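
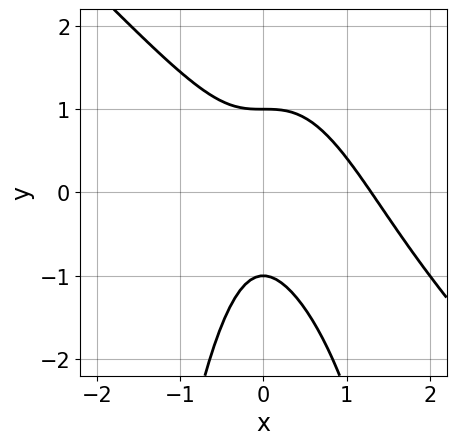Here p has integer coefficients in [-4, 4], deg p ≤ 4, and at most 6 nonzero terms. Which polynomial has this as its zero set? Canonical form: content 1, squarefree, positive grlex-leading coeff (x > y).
2*x^3 + 2*x^2*y - 2*x^2 + y^2 - 1

deg p = 3. The shape is more complex than any degree-2 curve.
Reading off the gridlines: the y-axis gridline crossings are at y ∈ {-1, 1}.
Matching integer coefficients to the picture gives p.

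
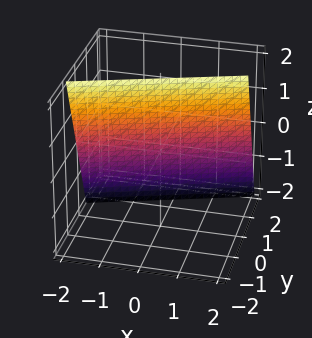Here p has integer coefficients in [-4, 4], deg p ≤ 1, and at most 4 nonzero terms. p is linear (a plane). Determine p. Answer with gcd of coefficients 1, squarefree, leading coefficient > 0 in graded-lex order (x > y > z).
x - 3*y - z + 2

(a) deg p = 1.
(b) From the visible intercepts: it meets the x-axis at x = -2 (among the integer gridlines); one z-axis crossing is at z = 2.
(c) Assembling these constraints gives the stated polynomial.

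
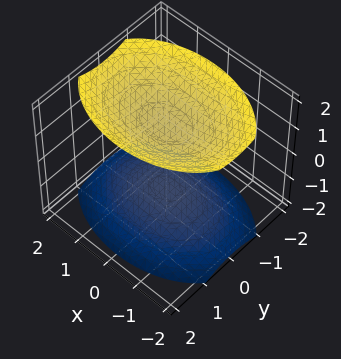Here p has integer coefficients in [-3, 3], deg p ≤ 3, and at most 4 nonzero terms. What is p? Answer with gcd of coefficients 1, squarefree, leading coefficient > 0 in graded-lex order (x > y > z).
x^2 + 2*y^2 - 2*z^2 + 3

1. I count 2 distinct pieces.
2. The degree is 2 — two separate bowl-shaped sheets opening away from each other; a quadric.
3. Symmetries: mirror symmetry z ↦ −z ⇒ only even powers of z; it's symmetric under x → −x, forcing even powers of x; the y ↦ −y reflection is a symmetry, so y appears only in even powers.
4. Checking where it meets the axes: it misses every integer gridline on the x-axis; no y-intercept at any integer in the box.
5. These observations pin down the coefficients.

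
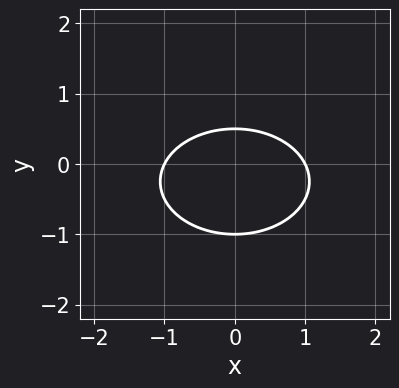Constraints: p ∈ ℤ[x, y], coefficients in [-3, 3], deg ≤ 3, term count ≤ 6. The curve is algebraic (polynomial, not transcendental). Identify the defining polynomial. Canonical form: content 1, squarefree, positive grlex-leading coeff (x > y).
(a) deg p = 2. The shape is more complex than any degree-1 curve.
(b) Symmetries: mirror symmetry x ↦ −x ⇒ only even powers of x.
(c) From the axis intercepts and sections: among the integer gridlines, it crosses the x-axis at x ∈ {-1, 1}; it meets the y-axis at y = -1 (among the integer gridlines).
(d) Matching integer coefficients to the picture gives p.

x^2 + 2*y^2 + y - 1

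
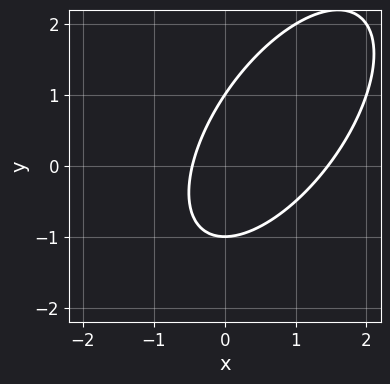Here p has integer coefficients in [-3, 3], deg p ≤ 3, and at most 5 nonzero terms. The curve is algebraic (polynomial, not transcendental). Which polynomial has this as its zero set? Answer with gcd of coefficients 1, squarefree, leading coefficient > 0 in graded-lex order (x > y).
First, degree: the shape is more complex than any degree-1 curve, so deg p = 2.
Next, observable constraints: among the integer gridlines, it crosses the y-axis at y ∈ {-1, 1}.
Finally, putting this together gives p.

3*x^2 - 3*x*y + 2*y^2 - 3*x - 2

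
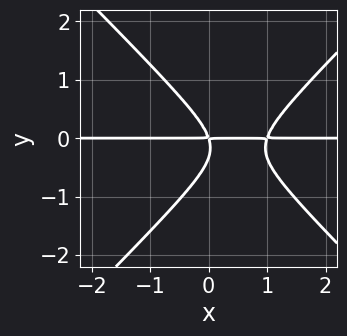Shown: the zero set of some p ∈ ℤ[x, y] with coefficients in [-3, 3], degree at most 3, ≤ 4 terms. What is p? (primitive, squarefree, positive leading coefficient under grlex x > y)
First, degree: no degree-2 curve has this shape, so deg p = 3.
Then, reading off the gridlines: the visible x-axis segment lies entirely on the curve.
Finally, these observations pin down the coefficients.

3*x^2*y - 3*y^3 - 3*x*y - y^2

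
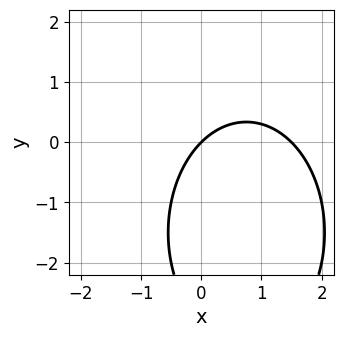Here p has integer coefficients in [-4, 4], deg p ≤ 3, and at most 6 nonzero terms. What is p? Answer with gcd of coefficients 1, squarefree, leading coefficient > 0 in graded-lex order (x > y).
2*x^2 + y^2 - 3*x + 3*y

1. The degree is 2 — no degree-1 curve has this shape.
2. From the axis intercepts and sections: it meets the x-axis at x = 0 (among the integer gridlines); it meets the y-axis at y = 0 (among the integer gridlines).
3. The integer polynomial consistent with all of this is the stated p.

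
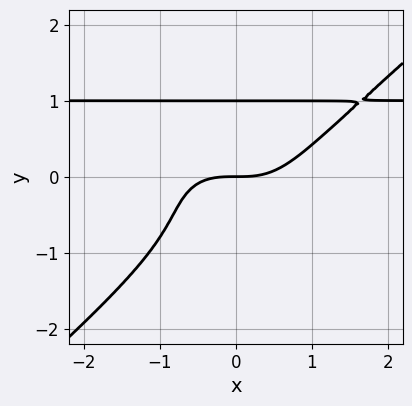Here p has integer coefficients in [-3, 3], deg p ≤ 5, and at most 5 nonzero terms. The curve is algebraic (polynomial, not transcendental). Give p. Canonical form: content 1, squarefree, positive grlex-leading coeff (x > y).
2*x^3*y - 3*y^4 - 2*x^3 + 3*y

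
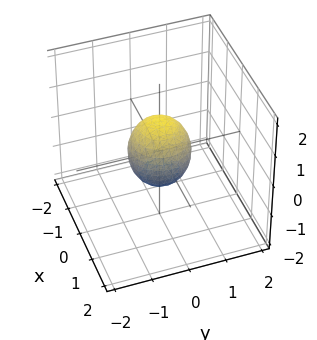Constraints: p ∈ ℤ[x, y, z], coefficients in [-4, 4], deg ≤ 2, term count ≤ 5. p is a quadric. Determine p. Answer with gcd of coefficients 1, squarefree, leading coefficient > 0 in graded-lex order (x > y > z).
3*x^2 + 3*y^2 + 2*z^2 - 2

First, deg p = 2.
Then, symmetries: the z ↦ −z reflection is a symmetry, so z appears only in even powers; the z-axis is an axis of rotation, so x and y enter only as x² + y².
Next, from the visible intercepts: a circular section at z = 0 has radius between 0 and 1; among the integer gridlines, it crosses the z-axis at z ∈ {-1, 1}.
Finally, assembling these constraints gives the stated polynomial.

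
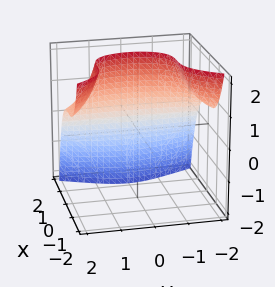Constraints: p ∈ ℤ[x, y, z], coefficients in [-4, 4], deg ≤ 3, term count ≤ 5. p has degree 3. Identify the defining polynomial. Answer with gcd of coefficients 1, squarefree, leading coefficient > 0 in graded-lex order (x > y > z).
First, deg p = 3. No degree-2 surface has this shape.
Next, against the integer gridlines: no y-intercept at any integer in the box; it misses every integer gridline on the z-axis.
Finally, together with the visible shape, these determine p as stated.

2*x^3 + y^2*z - 3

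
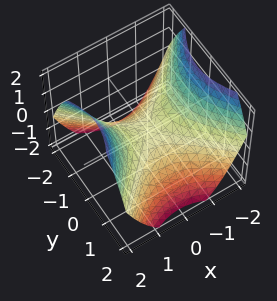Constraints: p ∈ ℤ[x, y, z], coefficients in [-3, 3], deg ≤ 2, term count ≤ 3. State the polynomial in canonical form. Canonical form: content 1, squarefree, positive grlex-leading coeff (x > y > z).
2*x^2 - 2*y^2 - 3*z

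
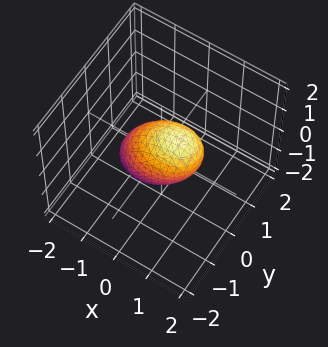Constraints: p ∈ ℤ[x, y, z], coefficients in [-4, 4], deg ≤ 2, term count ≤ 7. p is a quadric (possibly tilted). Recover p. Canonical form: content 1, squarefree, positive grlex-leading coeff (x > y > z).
1. Degree: the shape is more complex than any degree-1 surface, so deg p = 2.
2. Observable constraints: the x-axis gridline crossings are at x ∈ {-1, 1}; the z-axis gridline crossings are at z ∈ {-1, 1}.
3. The integer polynomial consistent with all of this is the stated p.

2*x^2 - 2*x*z + 3*y^2 + 2*z^2 - 2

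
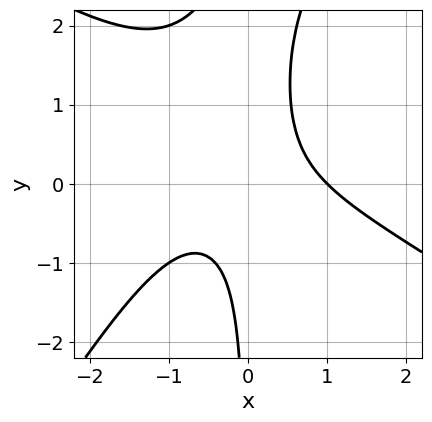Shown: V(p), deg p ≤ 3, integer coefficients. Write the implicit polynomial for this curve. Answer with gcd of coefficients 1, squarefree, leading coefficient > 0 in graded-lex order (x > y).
x^3 + x^2*y - x*y^2 + 2*x*y - 1

First, degree: a generic line meets the curve in up to 3 points, so deg p = 3.
Then, reading off the gridlines: it meets the x-axis at x = 1 (among the integer gridlines); no y-intercept at any integer in the box.
Finally, solving for integer coefficients yields p as stated.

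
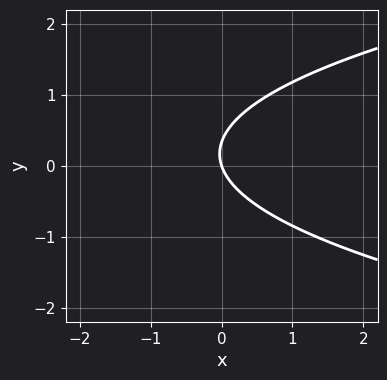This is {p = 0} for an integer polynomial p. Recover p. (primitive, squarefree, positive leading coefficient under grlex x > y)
3*y^2 - 3*x - y

Degree: the shape is more complex than any degree-1 curve, so deg p = 2.
Observable constraints: it crosses the y-axis at the gridline y = 0; it meets the x-axis at x = 0 (among the integer gridlines).
Assembling these constraints gives the stated polynomial.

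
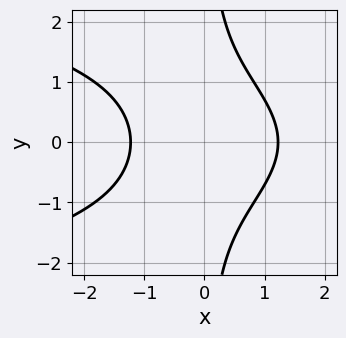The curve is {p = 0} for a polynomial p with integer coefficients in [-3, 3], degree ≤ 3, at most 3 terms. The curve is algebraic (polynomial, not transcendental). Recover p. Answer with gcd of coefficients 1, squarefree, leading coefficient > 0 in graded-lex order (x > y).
The degree is 3 — no degree-2 curve has this shape.
Symmetries: mirror symmetry y ↦ −y ⇒ only even powers of y.
From the visible intercepts: it misses every integer gridline on the y-axis.
Putting this together gives p.

2*x*y^2 + 2*x^2 - 3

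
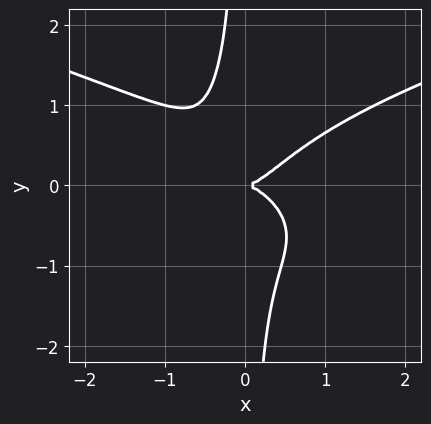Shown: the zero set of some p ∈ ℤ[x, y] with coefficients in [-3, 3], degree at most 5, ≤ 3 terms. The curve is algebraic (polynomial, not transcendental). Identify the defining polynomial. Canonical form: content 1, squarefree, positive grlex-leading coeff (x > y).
The degree is 4 — a generic line meets the curve in up to 4 points.
Against the integer gridlines: it crosses the x-axis at the gridline x = 0; one y-axis crossing is at y = 0.
Putting this together gives p.

2*x*y^3 - x^3 + y^2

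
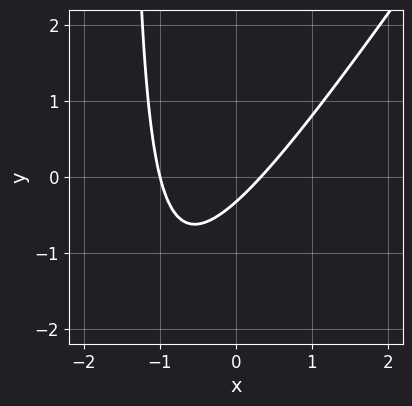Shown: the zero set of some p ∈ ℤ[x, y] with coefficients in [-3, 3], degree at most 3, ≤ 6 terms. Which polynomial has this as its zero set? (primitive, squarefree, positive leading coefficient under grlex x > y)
(a) deg p = 2. No degree-1 curve has this shape.
(b) From the visible intercepts: one x-axis crossing is at x = -1.
(c) The integer polynomial consistent with all of this is the stated p.

3*x^2 - 2*x*y + 2*x - 3*y - 1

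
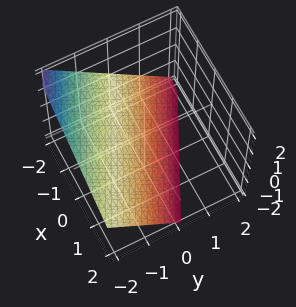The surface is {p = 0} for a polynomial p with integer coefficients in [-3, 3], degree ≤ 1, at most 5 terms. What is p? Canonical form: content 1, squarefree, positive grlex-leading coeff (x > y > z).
x + 2*y + 2*z + 2

(a) deg p = 1. Every cross-section is a straight line — this is a plane.
(b) From the axis intercepts and sections: it crosses the x-axis at the gridline x = -2; it crosses the y-axis at the gridline y = -1; one z-axis crossing is at z = -1.
(c) Fitting integer coefficients to these (and the overall shape) gives p.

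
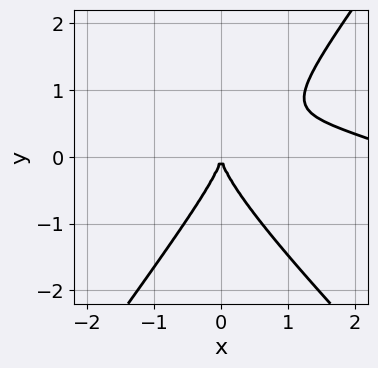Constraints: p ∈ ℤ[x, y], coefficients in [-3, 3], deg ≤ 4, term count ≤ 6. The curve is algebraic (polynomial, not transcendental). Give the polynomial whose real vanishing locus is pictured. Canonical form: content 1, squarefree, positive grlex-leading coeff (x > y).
(a) The degree is 3 — no degree-2 curve has this shape.
(b) Reading off the gridlines: it crosses the x-axis at the gridline x = 0; one y-axis crossing is at y = 0.
(c) Together with the visible shape, these determine p as stated.

x^3 + 3*x^2*y - 2*y^3 - 3*x^2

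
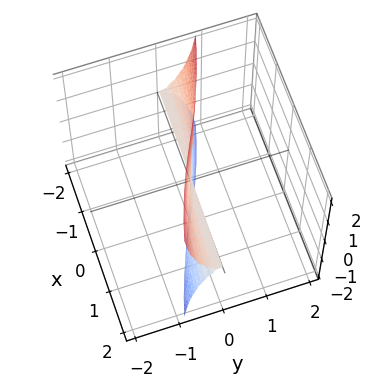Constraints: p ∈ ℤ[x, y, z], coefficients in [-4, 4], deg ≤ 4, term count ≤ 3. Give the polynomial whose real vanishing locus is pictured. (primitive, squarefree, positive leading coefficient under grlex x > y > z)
First, the degree is 3 — no degree-2 surface has this shape.
Next, observable constraints: the visible x-axis segment lies entirely on the surface; every point of the z-axis in the box is on the surface; it crosses the y-axis at the gridline y = 0.
Finally, assembling these constraints gives the stated polynomial.

x*z^2 + 3*y^3 + 2*y*z^2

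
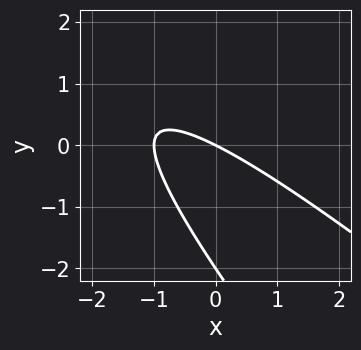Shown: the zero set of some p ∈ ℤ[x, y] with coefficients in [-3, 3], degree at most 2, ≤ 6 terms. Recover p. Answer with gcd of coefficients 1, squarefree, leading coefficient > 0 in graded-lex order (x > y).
x^2 + 2*x*y + y^2 + x + 2*y

(a) The degree is 2 — no degree-1 curve has this shape.
(b) From the axis intercepts and sections: among the integer gridlines, it crosses the x-axis at x ∈ {-1, 0}; among the integer gridlines, it crosses the y-axis at y ∈ {-2, 0}.
(c) The integer polynomial consistent with all of this is the stated p.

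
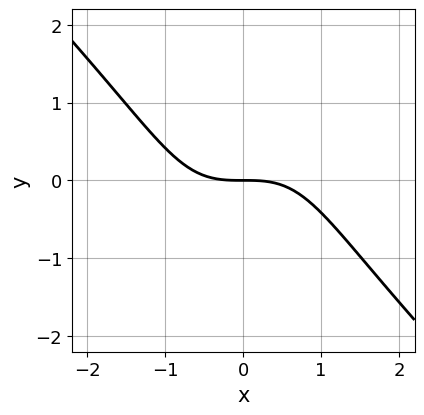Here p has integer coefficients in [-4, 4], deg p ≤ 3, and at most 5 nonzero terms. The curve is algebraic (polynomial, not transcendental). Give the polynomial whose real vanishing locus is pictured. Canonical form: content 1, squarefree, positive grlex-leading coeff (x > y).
x^3 - x*y^2 + 2*y

The degree is 3 — the shape is more complex than any degree-2 curve.
Checking where it meets the axes: it crosses the x-axis at the gridline x = 0; it crosses the y-axis at the gridline y = 0.
The integer polynomial consistent with all of this is the stated p.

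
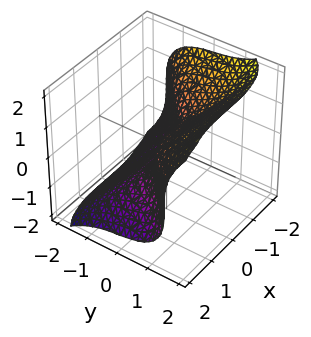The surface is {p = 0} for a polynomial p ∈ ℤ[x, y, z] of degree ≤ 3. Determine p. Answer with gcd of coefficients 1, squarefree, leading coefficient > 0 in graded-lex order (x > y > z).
x^3 - 2*y^3 + 2*z^3 - 2*y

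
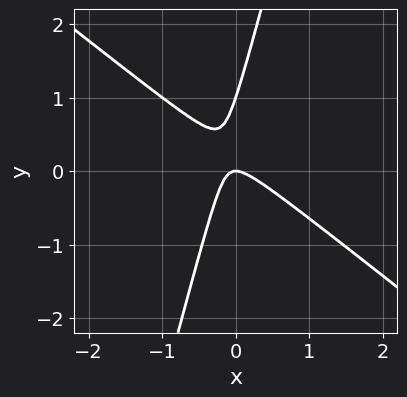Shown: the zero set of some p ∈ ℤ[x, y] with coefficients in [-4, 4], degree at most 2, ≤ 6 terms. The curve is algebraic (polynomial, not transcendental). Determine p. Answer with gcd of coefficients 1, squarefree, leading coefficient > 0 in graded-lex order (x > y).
deg p = 2. A generic line meets the curve in up to 2 points.
From the axis intercepts and sections: the y-axis gridline crossings are at y ∈ {0, 1}; it meets the x-axis at x = 0 (among the integer gridlines).
Putting this together gives p.

3*x^2 + 3*x*y - y^2 + y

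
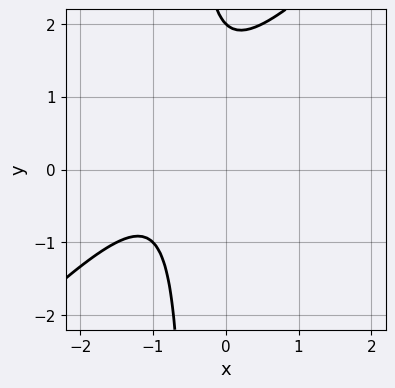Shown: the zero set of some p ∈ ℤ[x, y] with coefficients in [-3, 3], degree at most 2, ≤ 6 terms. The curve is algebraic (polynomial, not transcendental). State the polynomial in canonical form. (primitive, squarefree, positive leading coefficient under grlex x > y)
2*x^2 - 2*x*y + 3*x - y + 2

First, degree: the shape is more complex than any degree-1 curve, so deg p = 2.
Next, from the visible intercepts: one y-axis crossing is at y = 2; no x-intercept at any integer in the box.
Finally, fitting integer coefficients to these (and the overall shape) gives p.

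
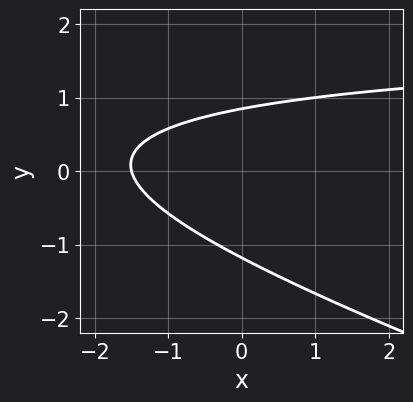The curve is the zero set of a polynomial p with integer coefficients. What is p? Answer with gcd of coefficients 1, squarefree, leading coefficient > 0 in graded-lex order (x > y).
deg p = 2. No degree-1 curve has this shape.
The integer polynomial consistent with all of this is the stated p.

x*y + 3*y^2 - 2*x + y - 3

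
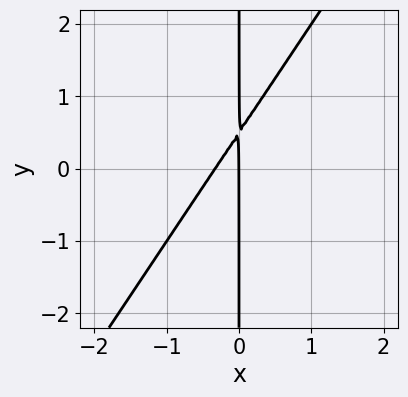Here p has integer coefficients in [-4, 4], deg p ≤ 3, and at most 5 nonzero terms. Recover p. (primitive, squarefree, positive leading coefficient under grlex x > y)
3*x^2 - 2*x*y + x

deg p = 2. No degree-1 curve has this shape.
Observable constraints: every point of the y-axis in the box is on the curve; it crosses the x-axis at the gridline x = 0.
Putting this together gives p.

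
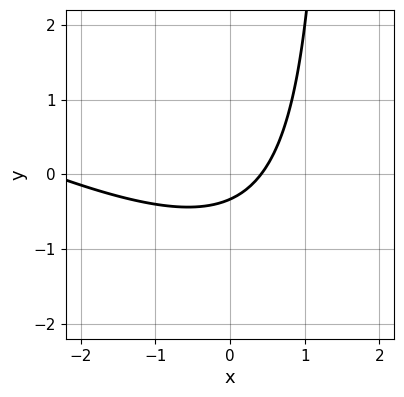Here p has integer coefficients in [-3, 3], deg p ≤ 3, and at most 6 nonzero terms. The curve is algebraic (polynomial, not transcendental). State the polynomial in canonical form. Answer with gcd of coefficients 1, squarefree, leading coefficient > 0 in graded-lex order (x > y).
First, the degree is 2 — a generic line meets the curve in up to 2 points.
Finally, the integer polynomial consistent with all of this is the stated p.

x^2 + 2*x*y + 2*x - 3*y - 1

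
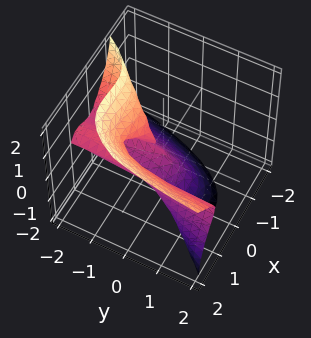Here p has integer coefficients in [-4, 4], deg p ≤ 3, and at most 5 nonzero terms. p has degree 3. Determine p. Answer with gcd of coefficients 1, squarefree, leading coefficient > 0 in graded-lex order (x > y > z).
3*x^3 - 3*y*z^2 - 2*z^3 - 3*x^2

1. The degree is 3 — a generic line meets the surface in up to 3 points.
2. Reading off the gridlines: every point of the y-axis in the box is on the surface; among the integer gridlines, it crosses the x-axis at x ∈ {0, 1}; it crosses the z-axis at the gridline z = 0.
3. Solving for integer coefficients yields p as stated.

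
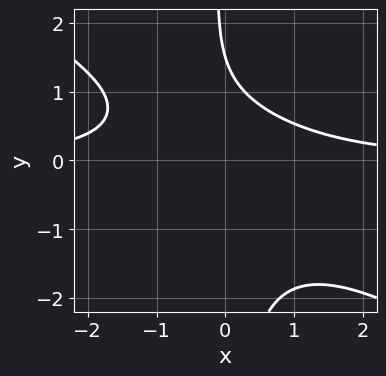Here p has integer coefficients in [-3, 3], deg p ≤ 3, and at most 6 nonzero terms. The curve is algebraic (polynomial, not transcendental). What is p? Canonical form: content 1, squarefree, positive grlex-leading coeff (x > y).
Degree: the shape is more complex than any degree-2 curve, so deg p = 3.
Against the integer gridlines: no x-intercept at any integer in the box.
The integer polynomial consistent with all of this is the stated p.

2*x^2*y + 3*x*y^2 + 2*y - 3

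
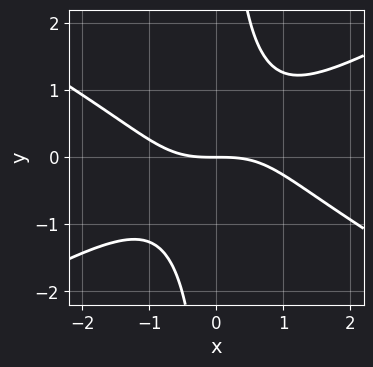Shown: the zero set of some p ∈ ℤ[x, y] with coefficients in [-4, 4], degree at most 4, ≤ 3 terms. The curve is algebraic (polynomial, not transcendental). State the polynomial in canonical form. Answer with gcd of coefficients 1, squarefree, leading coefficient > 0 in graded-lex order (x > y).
x^3 - 3*x*y^2 + 3*y

1. Degree: the shape is more complex than any degree-2 curve, so deg p = 3.
2. From the axis intercepts and sections: it meets the x-axis at x = 0 (among the integer gridlines); it crosses the y-axis at the gridline y = 0.
3. These observations pin down the coefficients.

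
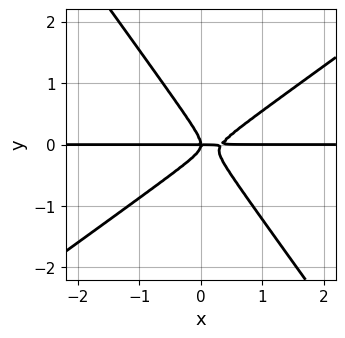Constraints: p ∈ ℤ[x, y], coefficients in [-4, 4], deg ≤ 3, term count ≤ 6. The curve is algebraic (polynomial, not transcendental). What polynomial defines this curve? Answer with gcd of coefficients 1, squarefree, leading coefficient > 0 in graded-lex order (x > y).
3*x^2*y - 2*x*y^2 - 3*y^3 - x*y

deg p = 3. The shape is more complex than any degree-2 curve.
Against the integer gridlines: every point of the x-axis in the box is on the curve; one y-axis crossing is at y = 0.
Together with the visible shape, these determine p as stated.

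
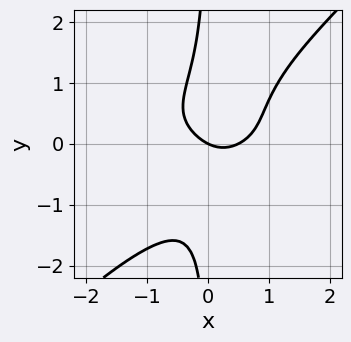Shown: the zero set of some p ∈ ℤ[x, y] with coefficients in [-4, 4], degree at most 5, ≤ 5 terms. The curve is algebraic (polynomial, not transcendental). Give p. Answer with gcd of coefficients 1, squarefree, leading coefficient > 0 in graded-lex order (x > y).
3*x^2*y^2 - 3*x*y^3 + 2*x^2 - x - 2*y

deg p = 4.
Reading off the gridlines: it crosses the x-axis at the gridline x = 0; it crosses the y-axis at the gridline y = 0.
Putting this together gives p.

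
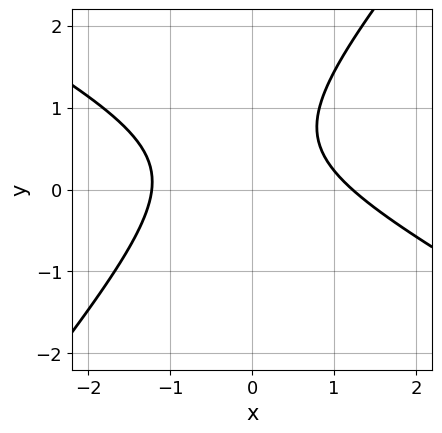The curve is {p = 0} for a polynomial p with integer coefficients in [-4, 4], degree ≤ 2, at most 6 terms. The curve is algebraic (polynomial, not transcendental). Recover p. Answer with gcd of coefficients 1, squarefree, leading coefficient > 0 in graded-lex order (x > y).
The degree is 2 — no degree-1 curve has this shape.
Reading off the gridlines: the curve avoids every integer y-axis point in the box.
These observations pin down the coefficients.

2*x^2 + 2*x*y - 3*y^2 + 3*y - 3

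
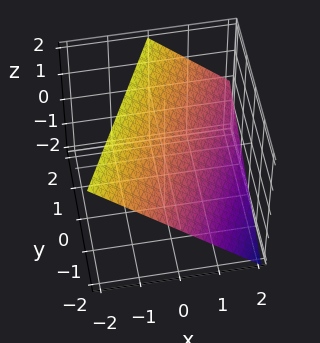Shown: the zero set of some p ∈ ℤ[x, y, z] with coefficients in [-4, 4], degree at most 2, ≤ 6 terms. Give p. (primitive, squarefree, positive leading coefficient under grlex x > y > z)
2*x - y + 2*z - 2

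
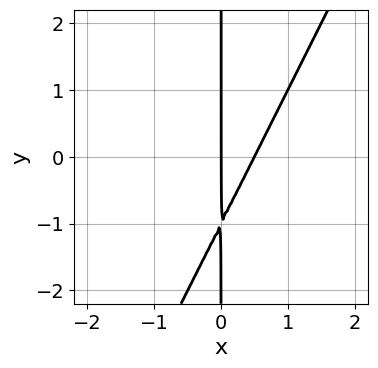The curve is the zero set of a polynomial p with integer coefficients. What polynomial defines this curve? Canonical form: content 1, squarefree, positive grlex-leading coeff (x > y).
1. Degree: the shape is more complex than any degree-1 curve, so deg p = 2.
2. From the visible intercepts: it meets the x-axis at x = 0 (among the integer gridlines); every point of the y-axis in the box is on the curve.
3. These observations pin down the coefficients.

2*x^2 - x*y - x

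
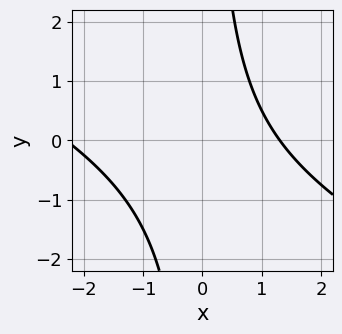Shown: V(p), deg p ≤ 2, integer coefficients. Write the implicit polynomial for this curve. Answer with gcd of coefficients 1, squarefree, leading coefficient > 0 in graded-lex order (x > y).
x^2 + 2*x*y + x - 3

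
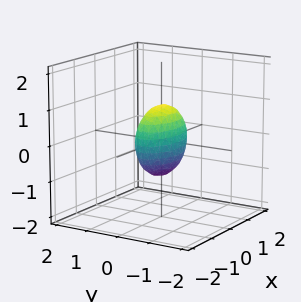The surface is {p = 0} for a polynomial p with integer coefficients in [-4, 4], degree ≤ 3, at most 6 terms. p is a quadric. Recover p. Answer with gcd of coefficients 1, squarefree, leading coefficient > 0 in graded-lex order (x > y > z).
First, degree: bounded and convex; a quadric, so deg p = 2.
Next, symmetries: it's symmetric under z → −z, forcing even powers of z; mirror symmetry x ↦ −x ⇒ only even powers of x; mirror symmetry y ↦ −y ⇒ only even powers of y.
Next, checking where it meets the axes: among the integer gridlines, it crosses the x-axis at x ∈ {-1, 1}; the z-axis gridline crossings are at z ∈ {-1, 1}.
Finally, together with the visible shape, these determine p as stated.

x^2 + 3*y^2 + z^2 - 1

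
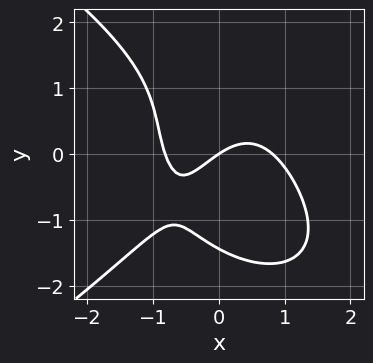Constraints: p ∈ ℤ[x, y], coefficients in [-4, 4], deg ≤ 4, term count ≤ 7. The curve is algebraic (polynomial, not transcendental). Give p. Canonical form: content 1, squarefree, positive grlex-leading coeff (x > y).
y^4 + 3*x^3 + 2*x*y - 2*x + 3*y

deg p = 4. No degree-3 curve has this shape.
Observable constraints: one x-axis crossing is at x = 0; one y-axis crossing is at y = 0.
Fitting integer coefficients to these (and the overall shape) gives p.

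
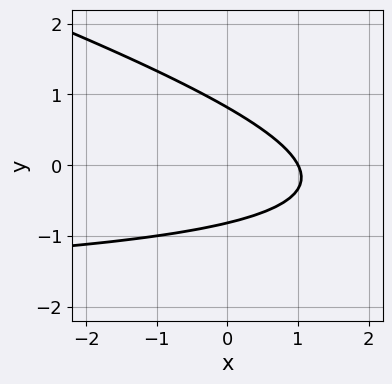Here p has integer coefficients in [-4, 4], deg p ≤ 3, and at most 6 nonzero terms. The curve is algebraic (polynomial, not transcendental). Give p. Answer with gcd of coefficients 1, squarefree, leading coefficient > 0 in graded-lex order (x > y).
1. The degree is 2 — no degree-1 curve has this shape.
2. Observable constraints: it meets the x-axis at x = 1 (among the integer gridlines).
3. Putting this together gives p.

x*y + 3*y^2 + 2*x - 2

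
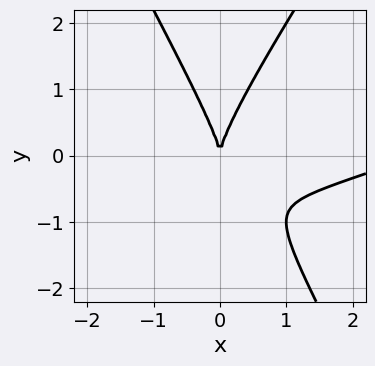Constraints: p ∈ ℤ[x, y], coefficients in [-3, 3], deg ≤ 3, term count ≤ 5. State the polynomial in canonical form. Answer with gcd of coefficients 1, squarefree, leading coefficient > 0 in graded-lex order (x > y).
x^3 - 3*x^2*y + y^3 - 3*x^2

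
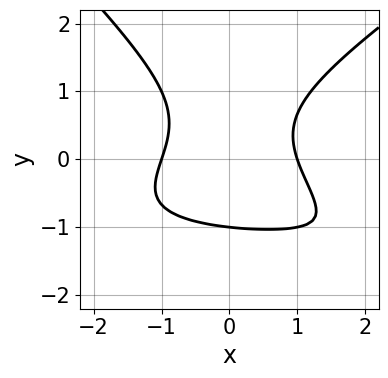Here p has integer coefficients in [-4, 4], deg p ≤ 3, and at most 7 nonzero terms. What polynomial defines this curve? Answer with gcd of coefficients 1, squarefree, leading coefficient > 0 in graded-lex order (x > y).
2*x^2*y - x*y^2 - 3*y^3 + 3*x^2 - 3

deg p = 3.
Observable constraints: among the integer gridlines, it crosses the x-axis at x ∈ {-1, 1}; one y-axis crossing is at y = -1.
Fitting integer coefficients to these (and the overall shape) gives p.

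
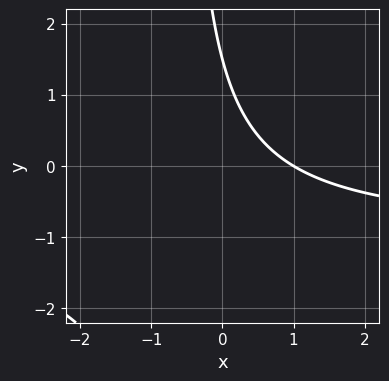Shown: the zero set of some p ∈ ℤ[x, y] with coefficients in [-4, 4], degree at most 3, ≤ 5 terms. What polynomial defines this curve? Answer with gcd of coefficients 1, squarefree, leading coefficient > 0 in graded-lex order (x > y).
1. The degree is 2 — no degree-1 curve has this shape.
2. From the axis intercepts and sections: one x-axis crossing is at x = 1.
3. These observations pin down the coefficients.

3*x*y + 3*x + 2*y - 3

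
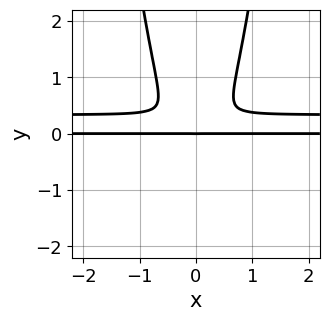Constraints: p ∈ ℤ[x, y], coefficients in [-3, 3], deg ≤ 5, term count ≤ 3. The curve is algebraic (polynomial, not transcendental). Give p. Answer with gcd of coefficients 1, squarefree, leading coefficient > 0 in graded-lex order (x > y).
3*x^2*y^2 - x^2*y - y^3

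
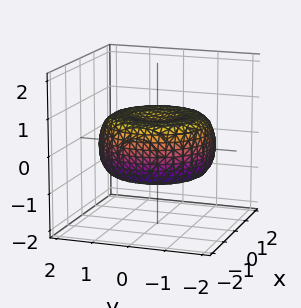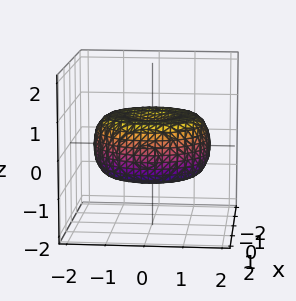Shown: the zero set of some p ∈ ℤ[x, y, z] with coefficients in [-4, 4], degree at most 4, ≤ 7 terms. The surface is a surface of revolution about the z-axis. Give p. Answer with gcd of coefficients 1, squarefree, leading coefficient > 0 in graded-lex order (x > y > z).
(a) deg p = 4.
(b) Symmetries: rotational symmetry about the z-axis ⇒ p depends on x, y only through x² + y².
(c) Against the integer gridlines: a circular section at z = 0 has radius between 1 and 2.
(d) Assembling these constraints gives the stated polynomial.

x^4 + 2*x^2*y^2 + y^4 - 2*x^2 - 2*y^2 + 3*z^2 - 1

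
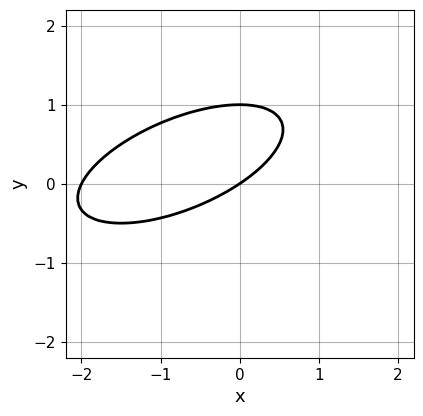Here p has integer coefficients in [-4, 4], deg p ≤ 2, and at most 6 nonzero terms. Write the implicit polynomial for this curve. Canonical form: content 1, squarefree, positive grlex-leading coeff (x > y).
x^2 - 2*x*y + 3*y^2 + 2*x - 3*y

(a) deg p = 2.
(b) Observable constraints: the x-axis gridline crossings are at x ∈ {-2, 0}; the y-axis gridline crossings are at y ∈ {0, 1}.
(c) Assembling these constraints gives the stated polynomial.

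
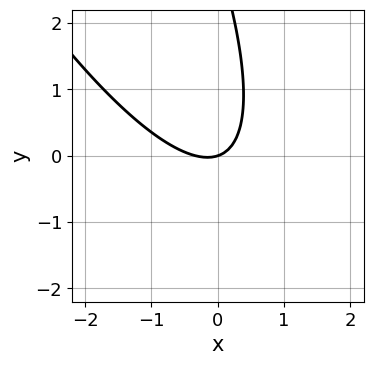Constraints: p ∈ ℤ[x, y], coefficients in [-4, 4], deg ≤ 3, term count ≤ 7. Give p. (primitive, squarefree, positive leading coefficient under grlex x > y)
3*x^2 + 3*x*y + y^2 + x - 3*y

First, deg p = 2. No degree-1 curve has this shape.
Then, observable constraints: it meets the x-axis at x = 0 (among the integer gridlines); one y-axis crossing is at y = 0.
Finally, the integer polynomial consistent with all of this is the stated p.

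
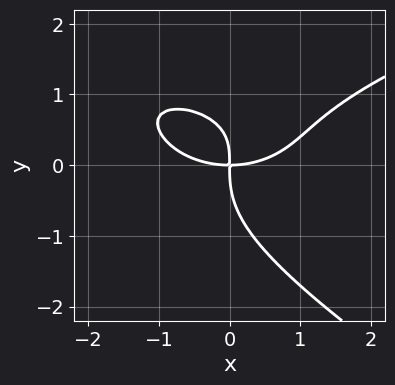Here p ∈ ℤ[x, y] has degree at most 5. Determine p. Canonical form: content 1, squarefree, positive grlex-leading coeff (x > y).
x*y^3 + 2*y^4 - x^3 - 2*x*y^2 + 3*x*y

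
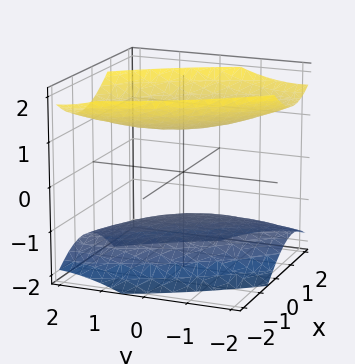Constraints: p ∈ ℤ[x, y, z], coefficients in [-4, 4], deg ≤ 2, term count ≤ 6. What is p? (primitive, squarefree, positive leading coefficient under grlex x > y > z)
2*x^2 + 2*x*y + y^2 - 2*z^2 + 2

There are 2 components. They look like related sheets of one shape, so recover p as a whole.
Degree: no degree-1 surface has this shape, so deg p = 2.
From the axis intercepts and sections: among the integer gridlines, it crosses the z-axis at z ∈ {-1, 1}; no y-intercept at any integer in the box; the surface avoids every integer x-axis point in the box.
The integer polynomial consistent with all of this is the stated p.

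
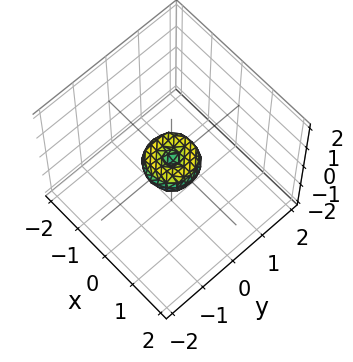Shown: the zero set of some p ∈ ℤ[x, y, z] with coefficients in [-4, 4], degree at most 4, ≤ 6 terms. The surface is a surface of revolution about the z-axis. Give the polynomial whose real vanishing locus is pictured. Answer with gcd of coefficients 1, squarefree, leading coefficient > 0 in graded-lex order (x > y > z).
2*x^4 + 4*x^2*y^2 + 2*y^4 - x^2 - y^2 + z^2

1. The degree is 4 — a generic line meets the surface in up to 4 points.
2. Symmetries: every cross-section ⟂ z is a circle, so x, y appear only via x² + y².
3. From the visible intercepts: a circular section at z = 0 has radius between 0 and 1; one y-axis crossing is at y = 0; it meets the z-axis at z = 0 (among the integer gridlines); one x-axis crossing is at x = 0.
4. These observations pin down the coefficients.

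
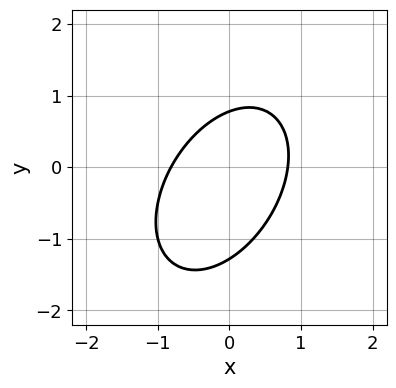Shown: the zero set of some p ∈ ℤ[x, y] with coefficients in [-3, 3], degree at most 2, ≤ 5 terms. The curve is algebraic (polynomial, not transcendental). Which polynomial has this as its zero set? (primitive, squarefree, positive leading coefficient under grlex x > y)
3*x^2 - 2*x*y + 2*y^2 + y - 2

(a) deg p = 2. The shape is more complex than any degree-1 curve.
(b) The integer polynomial consistent with all of this is the stated p.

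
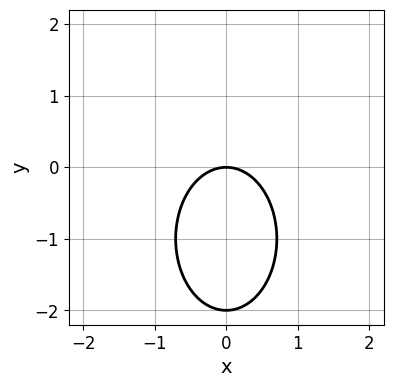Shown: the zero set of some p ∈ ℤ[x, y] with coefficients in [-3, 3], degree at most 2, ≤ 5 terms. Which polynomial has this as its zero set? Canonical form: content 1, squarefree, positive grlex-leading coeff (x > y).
2*x^2 + y^2 + 2*y

(a) Degree: a generic line meets the curve in up to 2 points, so deg p = 2.
(b) Symmetries: it's symmetric under x → −x, forcing even powers of x.
(c) From the visible intercepts: one x-axis crossing is at x = 0; the y-axis gridline crossings are at y ∈ {-2, 0}.
(d) Putting this together gives p.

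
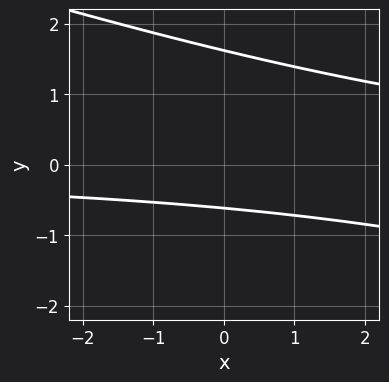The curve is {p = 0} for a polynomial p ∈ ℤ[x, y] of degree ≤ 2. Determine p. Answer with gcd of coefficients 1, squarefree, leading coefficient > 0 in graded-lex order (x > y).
deg p = 2. No degree-1 curve has this shape.
Against the integer gridlines: it misses every integer gridline on the x-axis.
The integer polynomial consistent with all of this is the stated p.

x*y + 3*y^2 - 3*y - 3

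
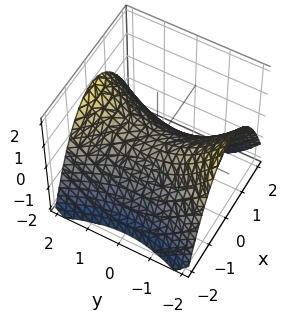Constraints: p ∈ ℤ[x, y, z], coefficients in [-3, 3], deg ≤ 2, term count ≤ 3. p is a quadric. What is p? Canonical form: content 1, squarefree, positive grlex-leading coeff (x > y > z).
The degree is 2 — a hyperbolic paraboloid; a quadric.
Symmetries: the y ↦ −y reflection is a symmetry, so y appears only in even powers; it's symmetric under x → −x, forcing even powers of x.
Reading off the gridlines: it crosses the x-axis at the gridline x = 0; one z-axis crossing is at z = 0.
Together with the visible shape, these determine p as stated.

2*x^2 - y^2 + 3*z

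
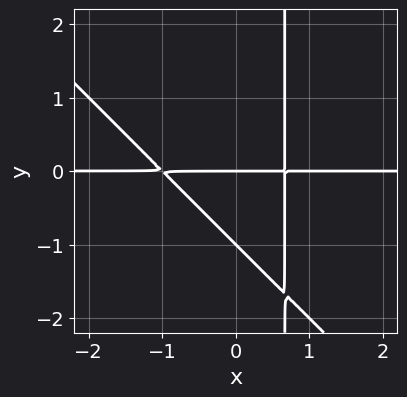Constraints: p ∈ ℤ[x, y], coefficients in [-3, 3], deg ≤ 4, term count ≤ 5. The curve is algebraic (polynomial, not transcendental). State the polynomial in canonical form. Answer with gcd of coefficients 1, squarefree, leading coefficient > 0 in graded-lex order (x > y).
First, deg p = 3. A generic line meets the curve in up to 3 points.
Next, reading off the gridlines: the y-axis gridline crossings are at y ∈ {-1, 0}; the visible x-axis segment lies entirely on the curve.
Finally, matching integer coefficients to the picture gives p.

3*x^2*y + 3*x*y^2 + x*y - 2*y^2 - 2*y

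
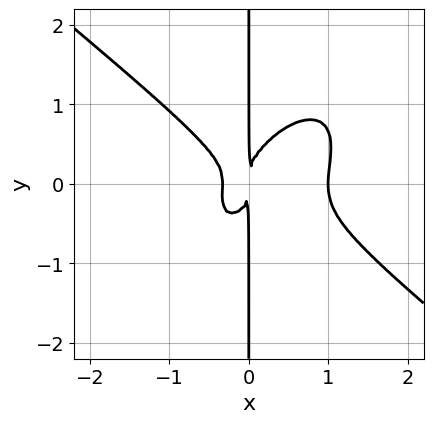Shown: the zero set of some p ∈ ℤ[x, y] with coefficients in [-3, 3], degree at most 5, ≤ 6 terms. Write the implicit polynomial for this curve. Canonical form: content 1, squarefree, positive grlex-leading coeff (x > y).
3*x^4 - 2*x^2*y^2 + 3*x*y^3 - 2*x^3 - x^2

(a) The degree is 4 — the shape is more complex than any degree-3 curve.
(b) Against the integer gridlines: one x-axis crossing is at x = 1; the visible y-axis segment lies entirely on the curve.
(c) Putting this together gives p.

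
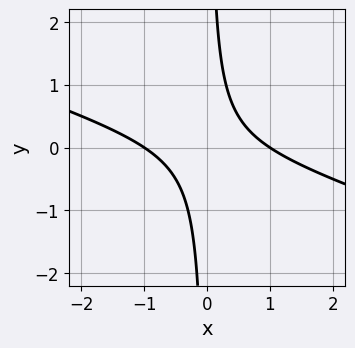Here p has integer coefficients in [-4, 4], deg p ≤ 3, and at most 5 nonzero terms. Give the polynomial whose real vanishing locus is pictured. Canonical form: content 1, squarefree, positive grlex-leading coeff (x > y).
x^2 + 3*x*y - 1

Degree: no degree-1 curve has this shape, so deg p = 2.
Checking where it meets the axes: among the integer gridlines, it crosses the x-axis at x ∈ {-1, 1}; no y-intercept at any integer in the box.
These observations pin down the coefficients.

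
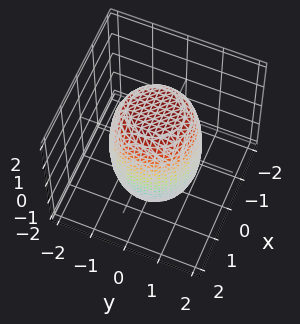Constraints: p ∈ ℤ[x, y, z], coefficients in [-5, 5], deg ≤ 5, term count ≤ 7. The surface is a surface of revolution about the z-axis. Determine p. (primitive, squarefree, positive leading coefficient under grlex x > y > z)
The degree is 4 — a generic line meets the surface in up to 4 points.
Symmetries: rotational symmetry about the z-axis ⇒ p depends on x, y only through x² + y².
Reading off the gridlines: a circular section at z = -1 has radius between 1 and 2.
Putting this together gives p.

2*x^4 + 4*x^2*y^2 + 2*y^4 - x^2 - y^2 + z^2 - 3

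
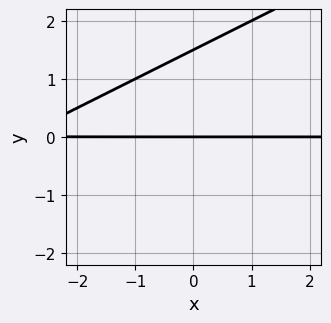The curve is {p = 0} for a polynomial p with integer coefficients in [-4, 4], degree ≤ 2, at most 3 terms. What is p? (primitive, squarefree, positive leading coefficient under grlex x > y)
(a) Degree: no degree-1 curve has this shape, so deg p = 2.
(b) Reading off the gridlines: every point of the x-axis in the box is on the curve; it meets the y-axis at y = 0 (among the integer gridlines).
(c) Putting this together gives p.

x*y - 2*y^2 + 3*y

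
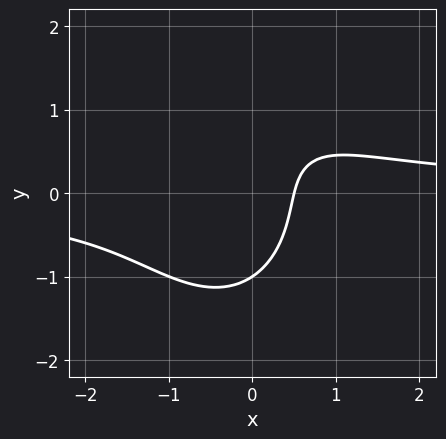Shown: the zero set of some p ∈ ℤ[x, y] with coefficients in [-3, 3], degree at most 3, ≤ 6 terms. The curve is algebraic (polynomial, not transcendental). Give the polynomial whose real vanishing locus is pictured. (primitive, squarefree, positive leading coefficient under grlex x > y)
2*x^2*y + y^3 - 2*x + 1

First, degree: the shape is more complex than any degree-2 curve, so deg p = 3.
Then, observable constraints: it meets the y-axis at y = -1 (among the integer gridlines).
Finally, assembling these constraints gives the stated polynomial.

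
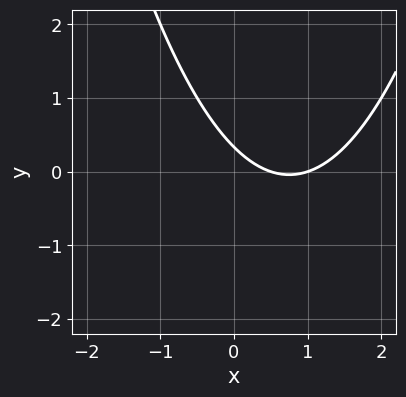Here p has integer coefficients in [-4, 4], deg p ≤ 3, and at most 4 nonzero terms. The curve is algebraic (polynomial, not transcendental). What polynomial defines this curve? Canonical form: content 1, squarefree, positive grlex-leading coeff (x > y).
(a) deg p = 2.
(b) Observable constraints: one x-axis crossing is at x = 1.
(c) The integer polynomial consistent with all of this is the stated p.

2*x^2 - 3*x - 3*y + 1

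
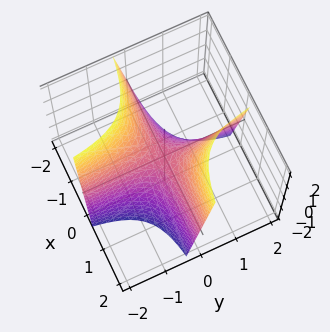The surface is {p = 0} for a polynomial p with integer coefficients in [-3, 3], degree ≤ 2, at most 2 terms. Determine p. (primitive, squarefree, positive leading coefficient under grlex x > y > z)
(a) The degree is 2 — the shape is more complex than any degree-1 surface.
(b) Reading off the gridlines: the visible x-axis segment lies entirely on the surface; the visible y-axis segment lies entirely on the surface; it meets the z-axis at z = 0 (among the integer gridlines).
(c) The integer polynomial consistent with all of this is the stated p.

3*x*y - z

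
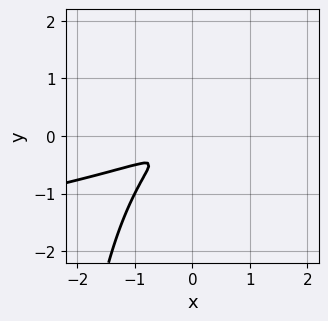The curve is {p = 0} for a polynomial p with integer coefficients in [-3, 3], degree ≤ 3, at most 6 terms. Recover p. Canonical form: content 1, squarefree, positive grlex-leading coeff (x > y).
Degree: a generic line meets the curve in up to 3 points, so deg p = 3.
The integer polynomial consistent with all of this is the stated p.

x*y^2 + x^2 - 3*x*y + 3*y^2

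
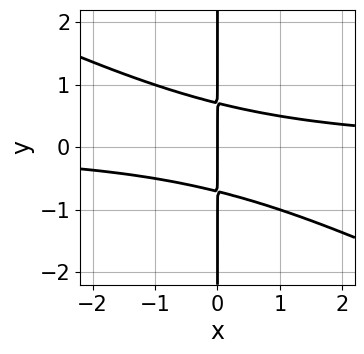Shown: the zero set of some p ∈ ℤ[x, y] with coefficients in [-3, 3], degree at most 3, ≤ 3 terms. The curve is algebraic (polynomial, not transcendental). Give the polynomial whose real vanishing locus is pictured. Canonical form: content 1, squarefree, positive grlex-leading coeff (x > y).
x^2*y + 2*x*y^2 - x

(a) Degree: a generic line meets the curve in up to 3 points, so deg p = 3.
(b) From the visible intercepts: every point of the y-axis in the box is on the curve; it meets the x-axis at x = 0 (among the integer gridlines).
(c) Together with the visible shape, these determine p as stated.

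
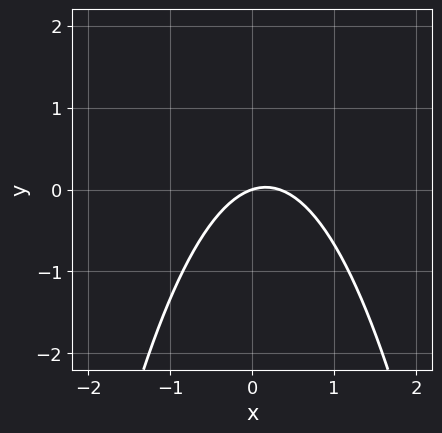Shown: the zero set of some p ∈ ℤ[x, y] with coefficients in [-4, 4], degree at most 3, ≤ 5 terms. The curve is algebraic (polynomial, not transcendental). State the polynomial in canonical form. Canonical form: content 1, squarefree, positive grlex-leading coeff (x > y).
3*x^2 - x + 3*y

1. The degree is 2 — no degree-1 curve has this shape.
2. Observable constraints: one y-axis crossing is at y = 0; one x-axis crossing is at x = 0.
3. Assembling these constraints gives the stated polynomial.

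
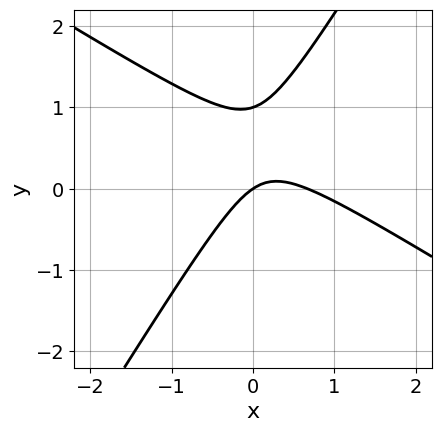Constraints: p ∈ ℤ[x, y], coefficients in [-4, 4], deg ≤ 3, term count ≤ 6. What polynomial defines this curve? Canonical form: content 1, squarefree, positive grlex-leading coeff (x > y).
3*x^2 + 3*x*y - 3*y^2 - 2*x + 3*y

(a) deg p = 2.
(b) From the visible intercepts: the y-axis gridline crossings are at y ∈ {0, 1}; one x-axis crossing is at x = 0.
(c) Solving for integer coefficients yields p as stated.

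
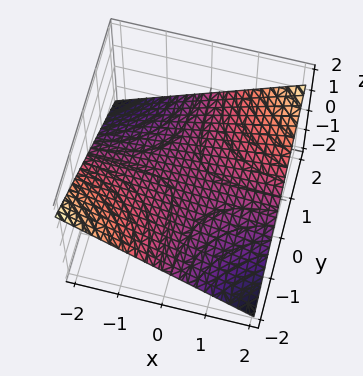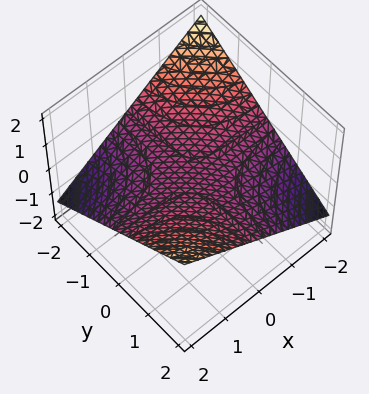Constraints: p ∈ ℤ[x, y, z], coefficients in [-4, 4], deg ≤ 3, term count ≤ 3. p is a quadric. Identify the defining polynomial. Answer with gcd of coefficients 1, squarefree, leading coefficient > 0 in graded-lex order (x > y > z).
x*y - 3*z

First, the degree is 2 — a hyperbolic paraboloid; a quadric.
Then, from the axis intercepts and sections: the visible x-axis segment lies entirely on the surface; the visible y-axis segment lies entirely on the surface.
Finally, putting this together gives p.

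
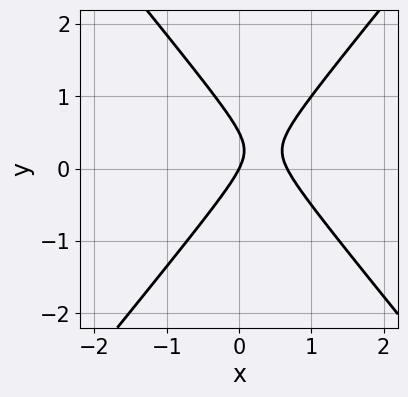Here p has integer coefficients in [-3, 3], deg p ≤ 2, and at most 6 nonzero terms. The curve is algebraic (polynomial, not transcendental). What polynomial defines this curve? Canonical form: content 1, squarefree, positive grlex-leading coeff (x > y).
3*x^2 - 2*y^2 - 2*x + y

(a) Degree: the shape is more complex than any degree-1 curve, so deg p = 2.
(b) Reading off the gridlines: it meets the x-axis at x = 0 (among the integer gridlines); one y-axis crossing is at y = 0.
(c) Solving for integer coefficients yields p as stated.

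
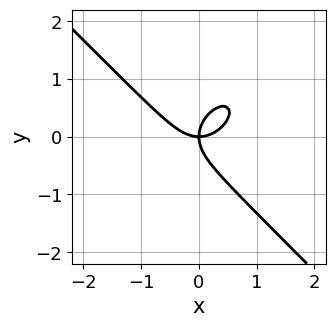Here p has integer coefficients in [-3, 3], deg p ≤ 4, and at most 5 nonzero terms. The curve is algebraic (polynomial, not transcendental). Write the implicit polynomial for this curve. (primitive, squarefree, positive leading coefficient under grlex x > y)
1. deg p = 3. A generic line meets the curve in up to 3 points.
2. From the visible intercepts: it meets the y-axis at y = 0 (among the integer gridlines); it crosses the x-axis at the gridline x = 0.
3. Assembling these constraints gives the stated polynomial.

x^3 + y^3 - x*y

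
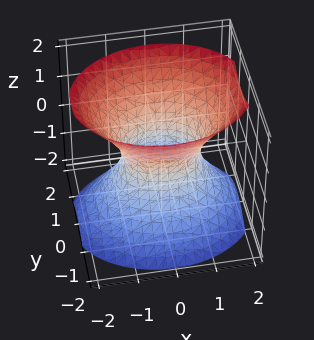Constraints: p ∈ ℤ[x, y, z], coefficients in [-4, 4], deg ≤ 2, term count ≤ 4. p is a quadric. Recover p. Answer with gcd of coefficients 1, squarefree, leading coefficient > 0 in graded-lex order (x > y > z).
2*x^2 + 3*y^2 - 2*z^2 - 2

First, degree: one connected sheet with a waist; a quadric, so deg p = 2.
Next, symmetries: the z ↦ −z reflection is a symmetry, so z appears only in even powers; the x ↦ −x reflection is a symmetry, so x appears only in even powers; it's symmetric under y → −y, forcing even powers of y.
Next, reading off the gridlines: it misses every integer gridline on the z-axis; the x-axis gridline crossings are at x ∈ {-1, 1}.
Finally, putting this together gives p.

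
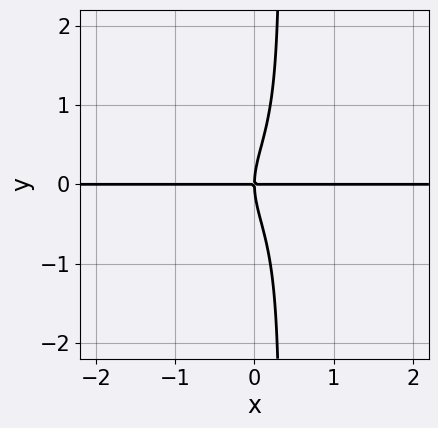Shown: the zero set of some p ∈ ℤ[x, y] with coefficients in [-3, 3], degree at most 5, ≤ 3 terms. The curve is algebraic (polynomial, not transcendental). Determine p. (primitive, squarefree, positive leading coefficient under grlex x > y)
3*x*y^3 - y^3 + 2*x*y

1. The degree is 4 — no degree-3 curve has this shape.
2. Against the integer gridlines: it meets the y-axis at y = 0 (among the integer gridlines); the visible x-axis segment lies entirely on the curve.
3. Matching integer coefficients to the picture gives p.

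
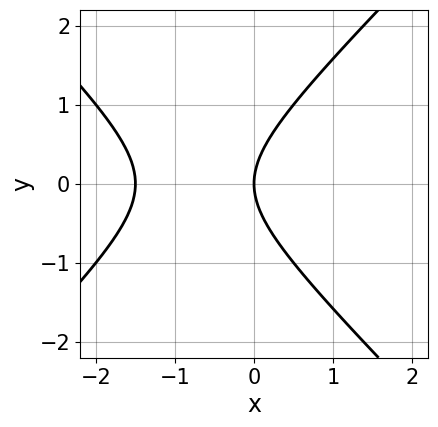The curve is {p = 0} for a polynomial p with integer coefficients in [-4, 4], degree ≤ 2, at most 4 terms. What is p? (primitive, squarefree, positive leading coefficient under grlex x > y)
2*x^2 - 2*y^2 + 3*x

First, degree: the shape is more complex than any degree-1 curve, so deg p = 2.
Next, symmetries: mirror symmetry y ↦ −y ⇒ only even powers of y.
Then, checking where it meets the axes: one x-axis crossing is at x = 0; it meets the y-axis at y = 0 (among the integer gridlines).
Finally, fitting integer coefficients to these (and the overall shape) gives p.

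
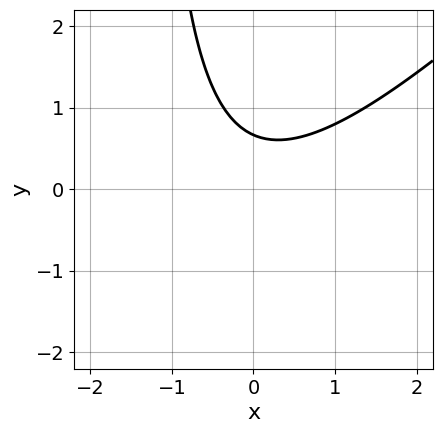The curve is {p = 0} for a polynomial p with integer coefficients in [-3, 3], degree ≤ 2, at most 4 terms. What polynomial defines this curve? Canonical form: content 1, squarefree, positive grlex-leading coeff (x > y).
2*x^2 - 2*x*y - 3*y + 2

1. The degree is 2 — no degree-1 curve has this shape.
2. Reading off the gridlines: it misses every integer gridline on the x-axis.
3. These observations pin down the coefficients.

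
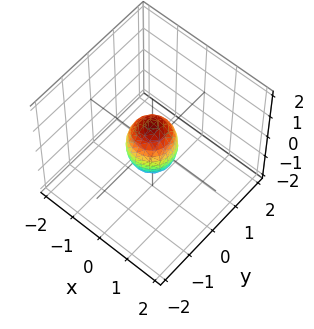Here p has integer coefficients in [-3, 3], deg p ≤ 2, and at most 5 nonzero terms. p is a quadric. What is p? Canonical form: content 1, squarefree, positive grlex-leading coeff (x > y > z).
2*x^2 + 2*y^2 + z^2 - 1

Degree: a closed, bounded, convex surface; a quadric, so deg p = 2.
Symmetries: the surface is invariant under rotation about z: p = q(x² + y², z); mirror symmetry z ↦ −z ⇒ only even powers of z.
Against the integer gridlines: a circular section at z = 0 has radius between 0 and 1; the z-axis gridline crossings are at z ∈ {-1, 1}.
Solving for integer coefficients yields p as stated.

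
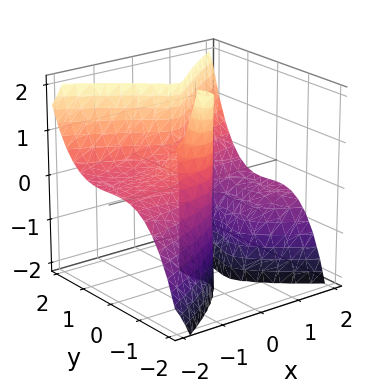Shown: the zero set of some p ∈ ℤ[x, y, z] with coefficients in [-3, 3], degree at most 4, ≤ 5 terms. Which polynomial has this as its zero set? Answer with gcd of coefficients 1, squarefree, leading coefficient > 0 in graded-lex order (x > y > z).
3*x^2*z - 3*y^3 - x*z + 2*x + y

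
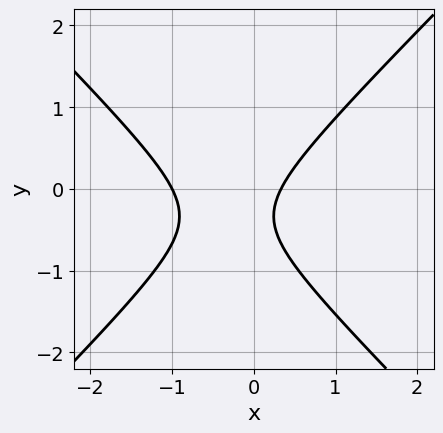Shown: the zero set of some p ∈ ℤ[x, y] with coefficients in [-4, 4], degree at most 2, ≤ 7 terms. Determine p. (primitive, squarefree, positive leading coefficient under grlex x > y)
3*x^2 - 3*y^2 + 2*x - 2*y - 1

1. deg p = 2. A generic line meets the curve in up to 2 points.
2. Against the integer gridlines: it meets the x-axis at x = -1 (among the integer gridlines); no y-intercept at any integer in the box.
3. Fitting integer coefficients to these (and the overall shape) gives p.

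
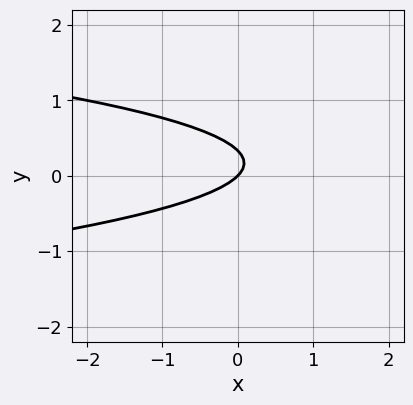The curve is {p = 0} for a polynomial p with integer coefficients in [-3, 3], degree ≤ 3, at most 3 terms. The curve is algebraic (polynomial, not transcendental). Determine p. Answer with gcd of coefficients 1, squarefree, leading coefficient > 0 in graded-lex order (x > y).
1. deg p = 2.
2. From the axis intercepts and sections: it crosses the y-axis at the gridline y = 0; one x-axis crossing is at x = 0.
3. The integer polynomial consistent with all of this is the stated p.

3*y^2 + x - y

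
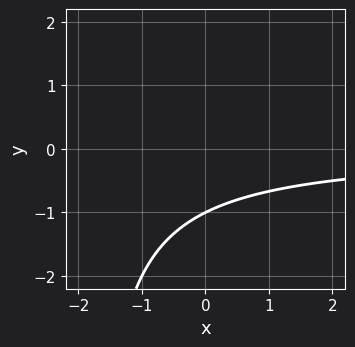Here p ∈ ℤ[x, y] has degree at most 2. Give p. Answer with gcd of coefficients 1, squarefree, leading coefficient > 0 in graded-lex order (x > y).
deg p = 2. The shape is more complex than any degree-1 curve.
Against the integer gridlines: no x-intercept at any integer in the box; it crosses the y-axis at the gridline y = -1.
Matching integer coefficients to the picture gives p.

x*y + 2*y + 2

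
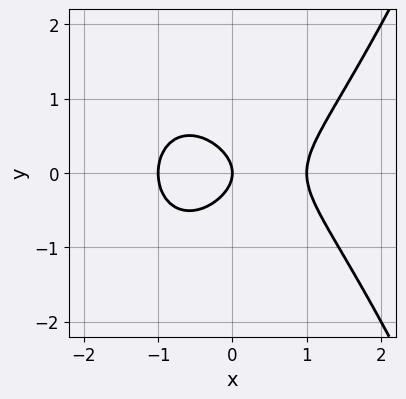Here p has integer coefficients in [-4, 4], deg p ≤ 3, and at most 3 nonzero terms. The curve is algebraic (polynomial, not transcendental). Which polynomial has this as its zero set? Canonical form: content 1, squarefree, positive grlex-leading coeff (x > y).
2*x^3 - 3*y^2 - 2*x

Degree: the shape is more complex than any degree-2 curve, so deg p = 3.
Symmetries: mirror symmetry y ↦ −y ⇒ only even powers of y.
Against the integer gridlines: it crosses the y-axis at the gridline y = 0; among the integer gridlines, it crosses the x-axis at x ∈ {-1, 0, 1}.
Fitting integer coefficients to these (and the overall shape) gives p.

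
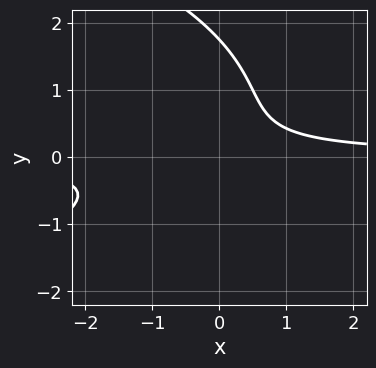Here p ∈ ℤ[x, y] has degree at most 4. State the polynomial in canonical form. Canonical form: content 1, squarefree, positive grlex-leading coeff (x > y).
y^3 + 2*x*y - 2*y^2 + y - 1

First, the degree is 3 — no degree-2 curve has this shape.
Next, observable constraints: it misses every integer gridline on the x-axis.
Finally, these observations pin down the coefficients.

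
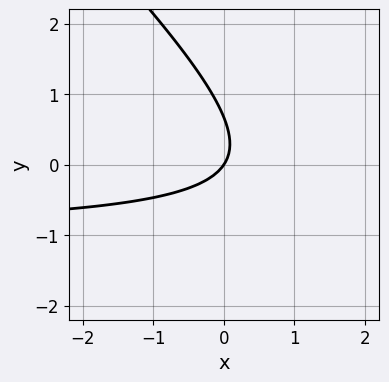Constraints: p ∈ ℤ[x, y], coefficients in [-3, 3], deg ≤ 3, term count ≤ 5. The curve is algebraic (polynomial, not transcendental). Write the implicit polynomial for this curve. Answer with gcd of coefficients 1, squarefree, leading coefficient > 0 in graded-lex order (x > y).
1. The degree is 2 — a generic line meets the curve in up to 2 points.
2. Reading off the gridlines: it meets the x-axis at x = 0 (among the integer gridlines); one y-axis crossing is at y = 0.
3. Assembling these constraints gives the stated polynomial.

3*x*y + 3*y^2 + 3*x - 2*y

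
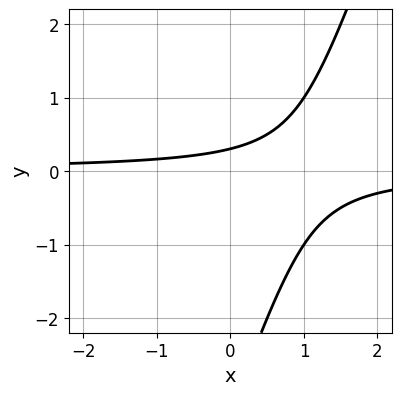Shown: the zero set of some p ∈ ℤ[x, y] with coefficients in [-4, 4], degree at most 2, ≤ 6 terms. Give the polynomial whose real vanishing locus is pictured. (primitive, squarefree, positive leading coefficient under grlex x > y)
3*x*y - y^2 - 3*y + 1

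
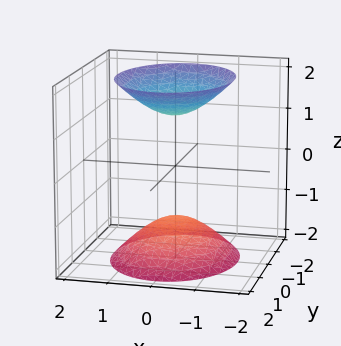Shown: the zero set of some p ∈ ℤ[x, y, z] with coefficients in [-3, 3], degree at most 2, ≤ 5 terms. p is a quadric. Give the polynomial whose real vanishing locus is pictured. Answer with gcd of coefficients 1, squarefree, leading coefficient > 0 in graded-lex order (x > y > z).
3*x^2 + 2*y^2 - 2*z^2 + 3

(a) The picture has 2 separate pieces. They look like related sheets of one shape, so recover p as a whole.
(b) The degree is 2 — two separate bowl-shaped sheets opening away from each other; a quadric.
(c) Symmetries: the x ↦ −x reflection is a symmetry, so x appears only in even powers; it's symmetric under z → −z, forcing even powers of z; it's symmetric under y → −y, forcing even powers of y.
(d) Observable constraints: no y-intercept at any integer in the box; no x-intercept at any integer in the box.
(e) Fitting integer coefficients to these (and the overall shape) gives p.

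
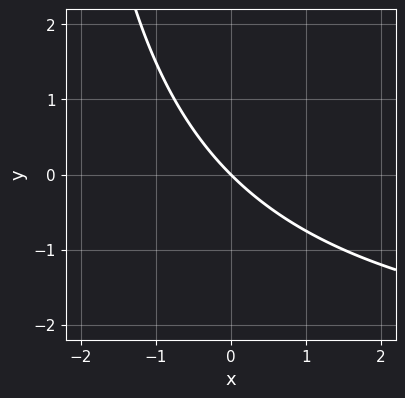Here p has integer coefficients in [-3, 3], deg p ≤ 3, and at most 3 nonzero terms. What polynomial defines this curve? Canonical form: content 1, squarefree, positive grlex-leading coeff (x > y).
x*y + 3*x + 3*y

1. deg p = 2. The shape is more complex than any degree-1 curve.
2. Observable constraints: it meets the y-axis at y = 0 (among the integer gridlines); it meets the x-axis at x = 0 (among the integer gridlines).
3. Assembling these constraints gives the stated polynomial.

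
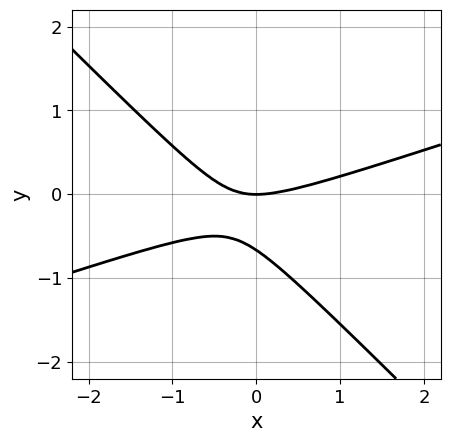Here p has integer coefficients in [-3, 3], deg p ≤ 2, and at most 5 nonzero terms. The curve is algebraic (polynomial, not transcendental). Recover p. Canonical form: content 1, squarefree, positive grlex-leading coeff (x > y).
1. Degree: the shape is more complex than any degree-1 curve, so deg p = 2.
2. Reading off the gridlines: it meets the y-axis at y = 0 (among the integer gridlines); one x-axis crossing is at x = 0.
3. Fitting integer coefficients to these (and the overall shape) gives p.

x^2 - 2*x*y - 3*y^2 - 2*y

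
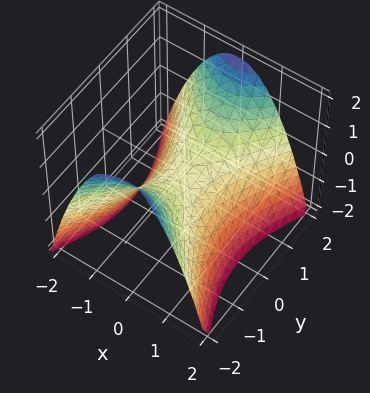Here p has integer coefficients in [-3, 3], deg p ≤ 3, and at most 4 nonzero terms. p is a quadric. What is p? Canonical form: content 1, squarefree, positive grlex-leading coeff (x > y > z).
2*x^2 - y^2 + 2*z

1. The degree is 2 — a saddle surface; a quadric.
2. Symmetries: mirror symmetry y ↦ −y ⇒ only even powers of y; it's symmetric under x → −x, forcing even powers of x.
3. From the visible intercepts: one x-axis crossing is at x = 0; it meets the z-axis at z = 0 (among the integer gridlines); it meets the y-axis at y = 0 (among the integer gridlines).
4. These observations pin down the coefficients.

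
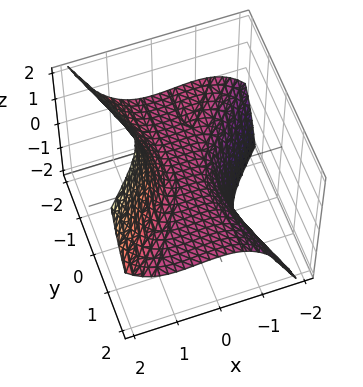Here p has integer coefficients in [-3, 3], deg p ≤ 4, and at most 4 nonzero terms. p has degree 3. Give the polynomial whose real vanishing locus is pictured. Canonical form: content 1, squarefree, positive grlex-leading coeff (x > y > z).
3*x^3 - 2*x^2*y - 3*y^2*z - 2*z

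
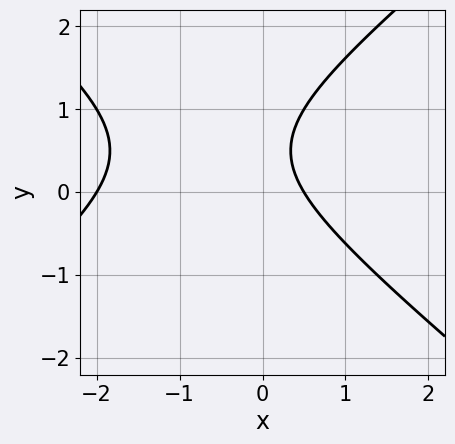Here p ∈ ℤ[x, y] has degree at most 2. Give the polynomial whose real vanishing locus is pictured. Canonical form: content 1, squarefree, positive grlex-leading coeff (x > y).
2*x^2 - 3*y^2 + 3*x + 3*y - 2

(a) The degree is 2 — a generic line meets the curve in up to 2 points.
(b) From the axis intercepts and sections: one x-axis crossing is at x = -2; the curve avoids every integer y-axis point in the box.
(c) Fitting integer coefficients to these (and the overall shape) gives p.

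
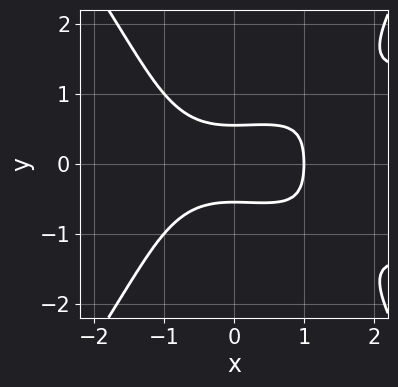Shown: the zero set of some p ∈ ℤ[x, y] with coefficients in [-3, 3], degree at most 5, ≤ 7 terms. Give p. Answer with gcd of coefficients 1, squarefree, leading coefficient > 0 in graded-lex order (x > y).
2*x^2*y^2 - y^4 - x^3 - 3*y^2 + 1

1. Degree: a generic line meets the curve in up to 4 points, so deg p = 4.
2. Symmetries: it's symmetric under y → −y, forcing even powers of y.
3. Against the integer gridlines: one x-axis crossing is at x = 1.
4. Fitting integer coefficients to these (and the overall shape) gives p.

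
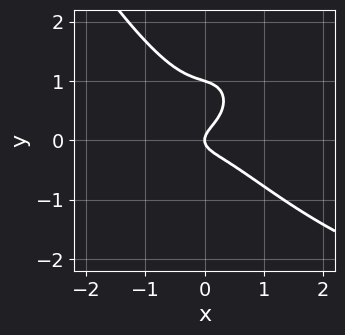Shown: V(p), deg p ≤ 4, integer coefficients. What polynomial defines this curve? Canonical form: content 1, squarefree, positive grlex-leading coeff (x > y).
x^3*y + 3*x^3 + 3*y^3 - 3*y^2 + x

Degree: a generic line meets the curve in up to 4 points, so deg p = 4.
Checking where it meets the axes: among the integer gridlines, it crosses the y-axis at y ∈ {0, 1}; it crosses the x-axis at the gridline x = 0.
Assembling these constraints gives the stated polynomial.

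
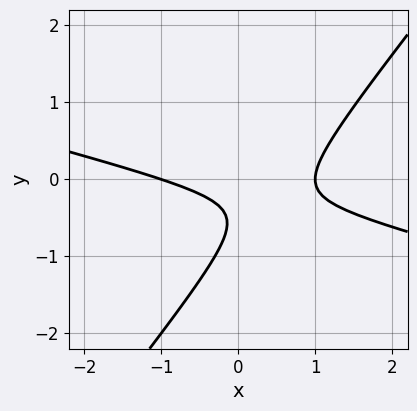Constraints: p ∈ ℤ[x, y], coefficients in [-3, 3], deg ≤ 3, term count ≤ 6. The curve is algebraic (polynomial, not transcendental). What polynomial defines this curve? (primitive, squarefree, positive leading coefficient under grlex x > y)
x^2 + 3*x*y - 3*y^2 - 3*y - 1

First, degree: the shape is more complex than any degree-1 curve, so deg p = 2.
Then, reading off the gridlines: no y-intercept at any integer in the box; the x-axis gridline crossings are at x ∈ {-1, 1}.
Finally, the integer polynomial consistent with all of this is the stated p.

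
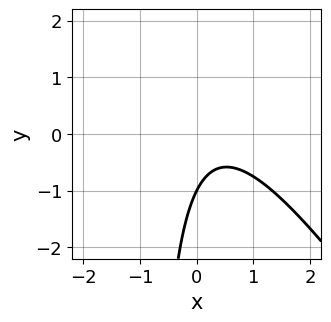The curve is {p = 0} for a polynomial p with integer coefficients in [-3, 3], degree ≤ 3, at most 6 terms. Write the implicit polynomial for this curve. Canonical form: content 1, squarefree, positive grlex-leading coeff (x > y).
deg p = 2.
Against the integer gridlines: one y-axis crossing is at y = -1; it misses every integer gridline on the x-axis.
Assembling these constraints gives the stated polynomial.

3*x^2 + 2*x*y - 2*x + 2*y + 2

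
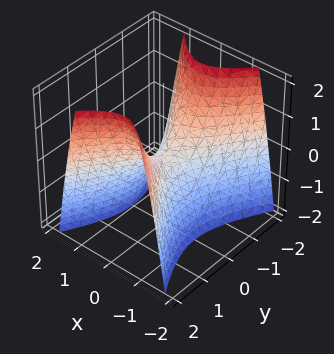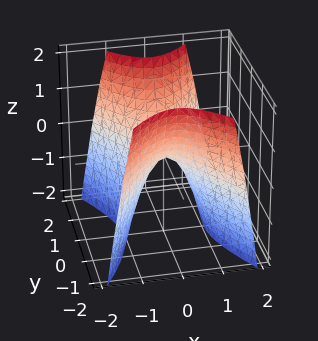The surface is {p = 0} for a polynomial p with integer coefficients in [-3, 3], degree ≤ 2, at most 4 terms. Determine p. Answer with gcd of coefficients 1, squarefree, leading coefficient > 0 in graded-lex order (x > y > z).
2*x^2 - y^2 + z

Degree: a saddle surface; a quadric, so deg p = 2.
Symmetries: mirror symmetry y ↦ −y ⇒ only even powers of y; the x ↦ −x reflection is a symmetry, so x appears only in even powers.
Observable constraints: it crosses the y-axis at the gridline y = 0; it meets the z-axis at z = 0 (among the integer gridlines); one x-axis crossing is at x = 0.
Matching integer coefficients to the picture gives p.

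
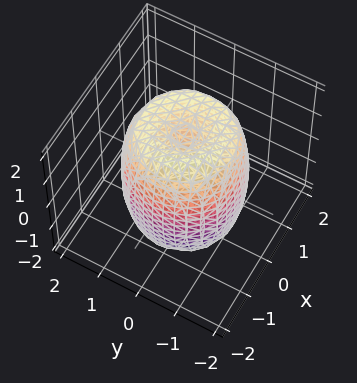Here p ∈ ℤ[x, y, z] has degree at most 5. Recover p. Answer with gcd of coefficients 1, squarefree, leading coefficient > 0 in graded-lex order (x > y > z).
Degree: a generic line meets the surface in up to 4 points, so deg p = 4.
By symmetry, the z-axis is an axis of rotation, so x and y enter only as x² + y².
From the axis intercepts and sections: a circular section at z = 0 has radius between 1 and 2.
Assembling these constraints gives the stated polynomial.

2*x^4 + 4*x^2*y^2 + 2*y^4 - 3*x^2 - 3*y^2 + z^2 - 2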